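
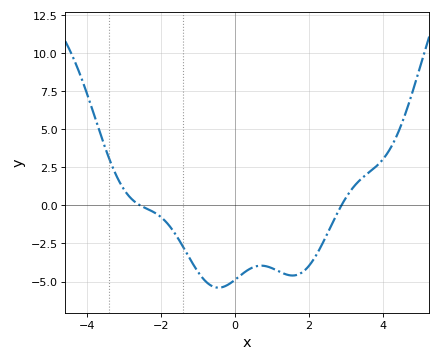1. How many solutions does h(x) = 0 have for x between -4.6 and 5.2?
2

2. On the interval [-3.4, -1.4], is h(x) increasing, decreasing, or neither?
decreasing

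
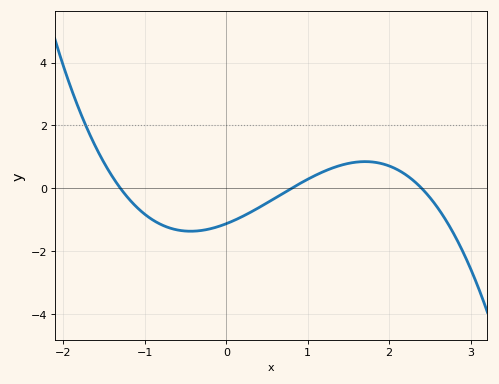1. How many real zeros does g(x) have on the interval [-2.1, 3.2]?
3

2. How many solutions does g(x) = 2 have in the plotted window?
1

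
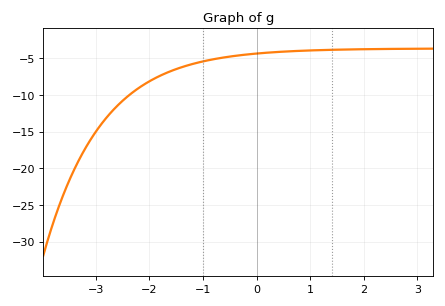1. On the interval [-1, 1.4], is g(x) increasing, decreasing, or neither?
increasing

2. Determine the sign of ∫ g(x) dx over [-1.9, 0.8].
negative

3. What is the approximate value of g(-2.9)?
-14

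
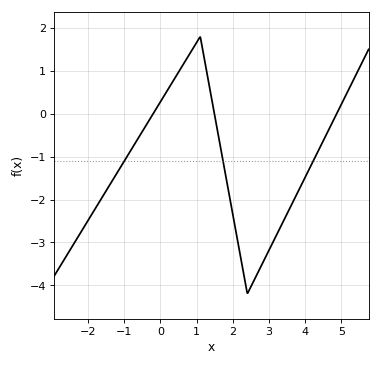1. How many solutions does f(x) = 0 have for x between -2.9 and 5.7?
3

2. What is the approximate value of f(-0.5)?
-0.414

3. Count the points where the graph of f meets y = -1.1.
3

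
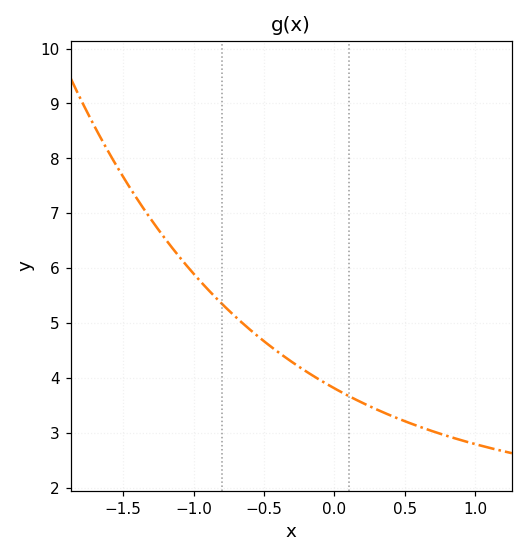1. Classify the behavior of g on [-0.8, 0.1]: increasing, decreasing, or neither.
decreasing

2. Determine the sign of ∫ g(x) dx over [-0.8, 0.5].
positive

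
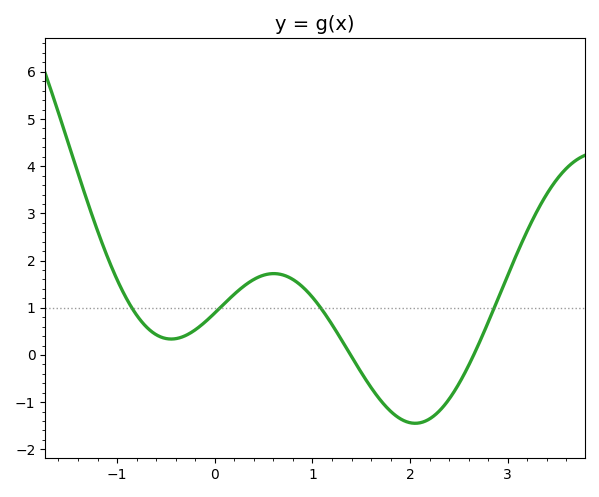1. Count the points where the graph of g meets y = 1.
4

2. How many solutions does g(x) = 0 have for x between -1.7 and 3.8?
2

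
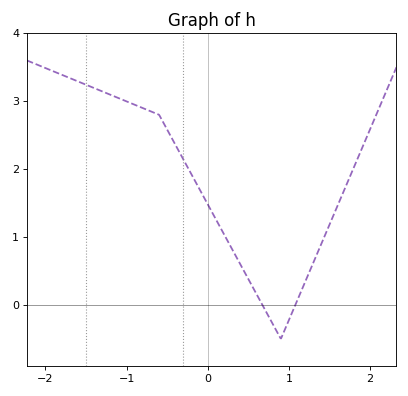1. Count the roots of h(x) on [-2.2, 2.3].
2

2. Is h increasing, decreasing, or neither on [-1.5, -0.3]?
decreasing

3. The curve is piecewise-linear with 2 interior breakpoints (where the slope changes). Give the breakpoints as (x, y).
(-0.6, 2.8); (0.9, -0.5)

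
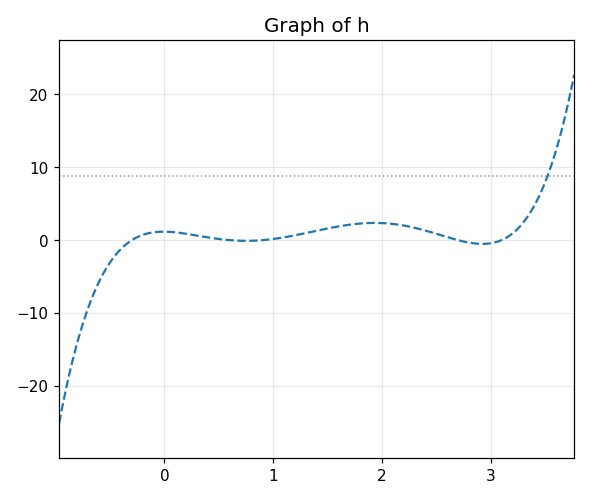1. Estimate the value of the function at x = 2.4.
1.32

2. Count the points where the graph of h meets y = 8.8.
1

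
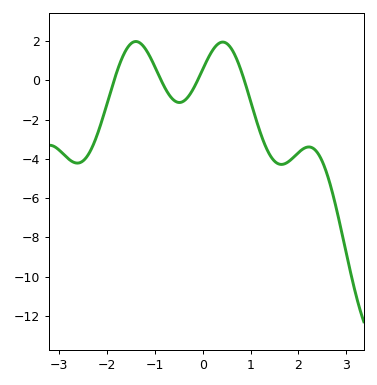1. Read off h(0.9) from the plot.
-0.25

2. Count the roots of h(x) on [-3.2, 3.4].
4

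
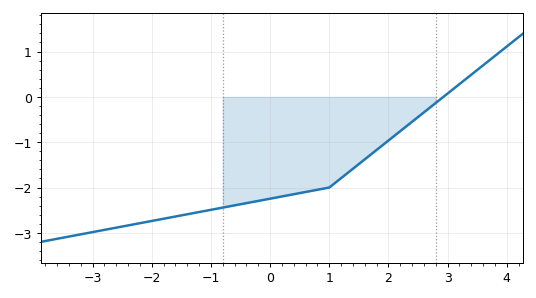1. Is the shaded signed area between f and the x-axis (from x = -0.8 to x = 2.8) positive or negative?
negative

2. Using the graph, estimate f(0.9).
-2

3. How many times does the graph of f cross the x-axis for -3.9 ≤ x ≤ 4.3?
1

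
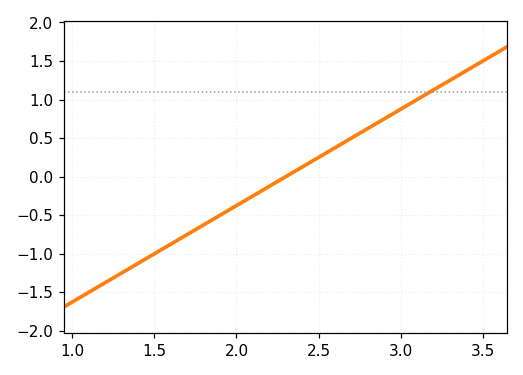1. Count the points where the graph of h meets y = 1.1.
1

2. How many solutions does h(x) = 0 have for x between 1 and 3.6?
1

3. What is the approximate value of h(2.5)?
0.25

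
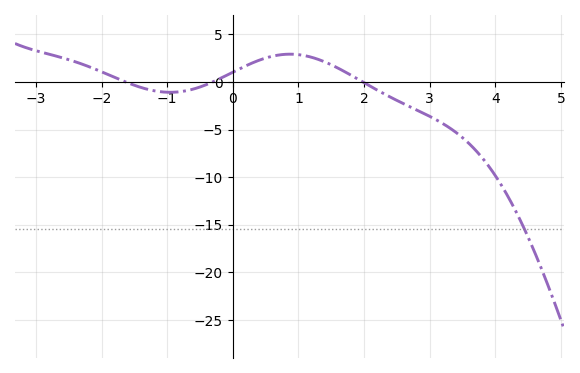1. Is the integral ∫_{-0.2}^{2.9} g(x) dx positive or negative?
positive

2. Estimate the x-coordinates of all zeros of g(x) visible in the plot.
-1.6, -0.4, 2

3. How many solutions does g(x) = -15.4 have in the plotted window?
1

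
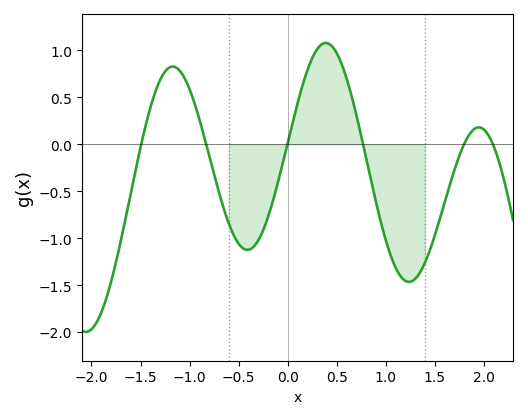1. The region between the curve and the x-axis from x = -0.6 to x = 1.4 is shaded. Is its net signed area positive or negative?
negative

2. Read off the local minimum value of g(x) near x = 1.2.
-1.47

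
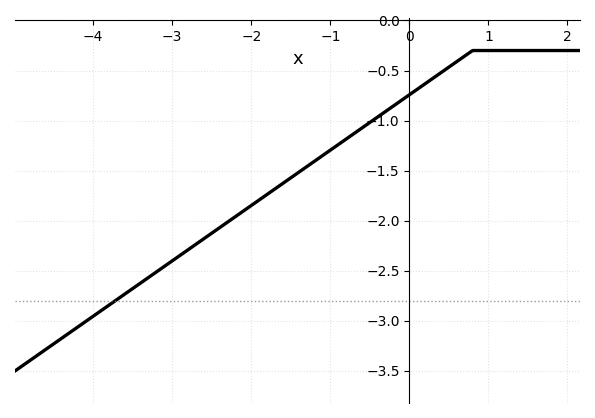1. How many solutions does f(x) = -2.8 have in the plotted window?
1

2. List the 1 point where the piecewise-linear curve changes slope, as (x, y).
(0.8, -0.3)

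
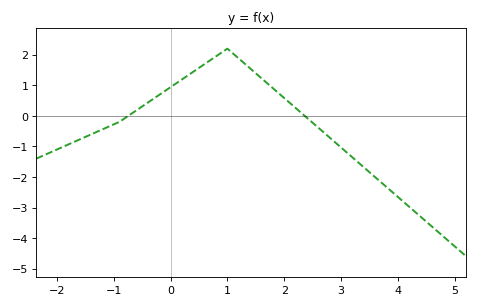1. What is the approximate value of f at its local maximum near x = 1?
2.2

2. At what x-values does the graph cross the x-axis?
-0.8, 2.4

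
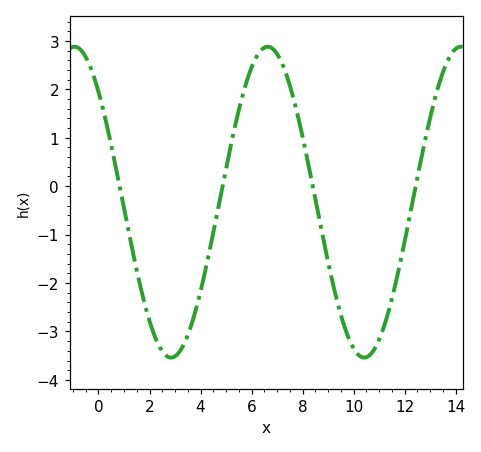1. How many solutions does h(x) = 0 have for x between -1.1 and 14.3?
4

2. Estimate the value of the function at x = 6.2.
2.7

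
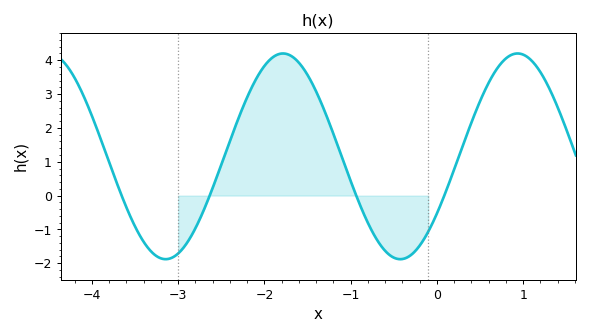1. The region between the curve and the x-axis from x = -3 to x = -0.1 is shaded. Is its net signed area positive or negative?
positive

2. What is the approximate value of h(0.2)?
0.8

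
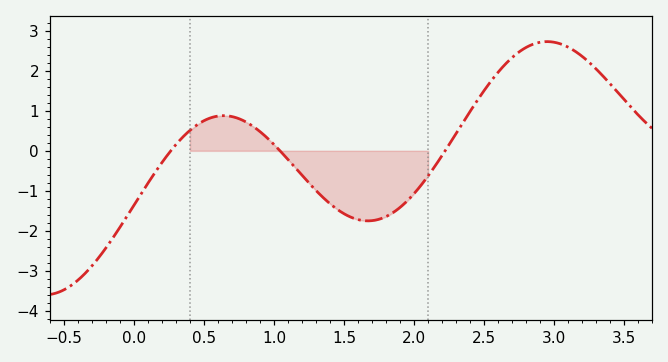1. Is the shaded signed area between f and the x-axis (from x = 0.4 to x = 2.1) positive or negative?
negative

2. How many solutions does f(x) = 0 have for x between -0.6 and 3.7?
3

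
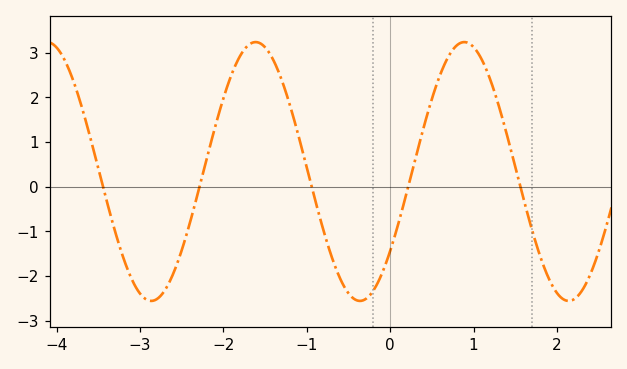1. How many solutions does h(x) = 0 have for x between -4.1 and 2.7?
5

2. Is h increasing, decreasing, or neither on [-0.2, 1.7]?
neither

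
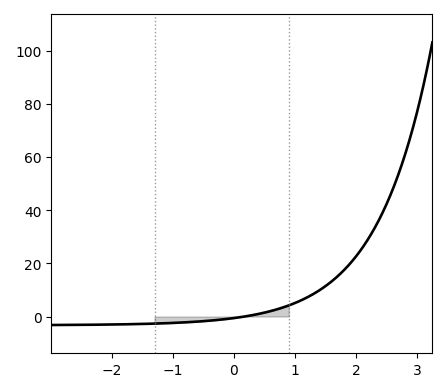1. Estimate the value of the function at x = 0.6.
2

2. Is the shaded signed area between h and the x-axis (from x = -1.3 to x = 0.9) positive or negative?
negative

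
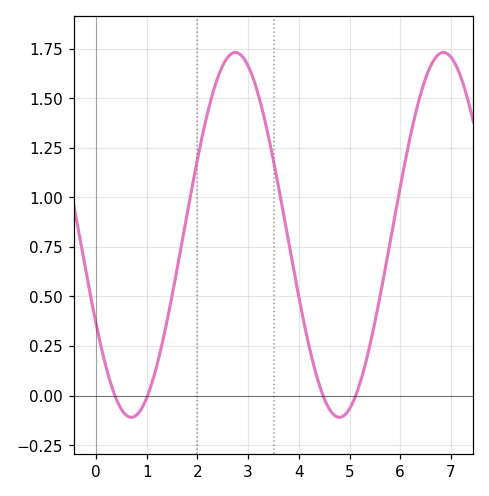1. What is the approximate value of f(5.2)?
0.05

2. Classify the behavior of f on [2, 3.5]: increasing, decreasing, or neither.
neither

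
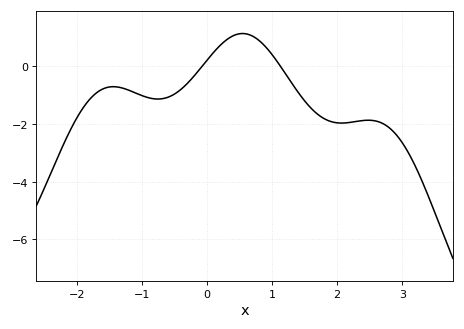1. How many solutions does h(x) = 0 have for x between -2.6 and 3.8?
2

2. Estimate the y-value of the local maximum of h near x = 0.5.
1.13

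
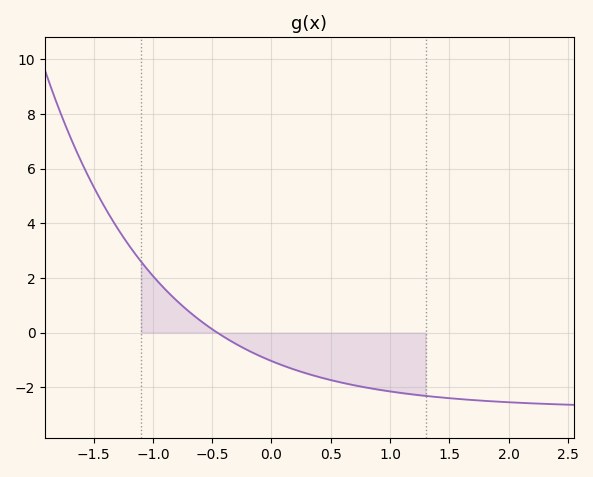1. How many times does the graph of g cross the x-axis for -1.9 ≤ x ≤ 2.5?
1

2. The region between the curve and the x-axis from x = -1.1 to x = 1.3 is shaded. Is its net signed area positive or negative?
negative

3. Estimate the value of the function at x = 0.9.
-2.09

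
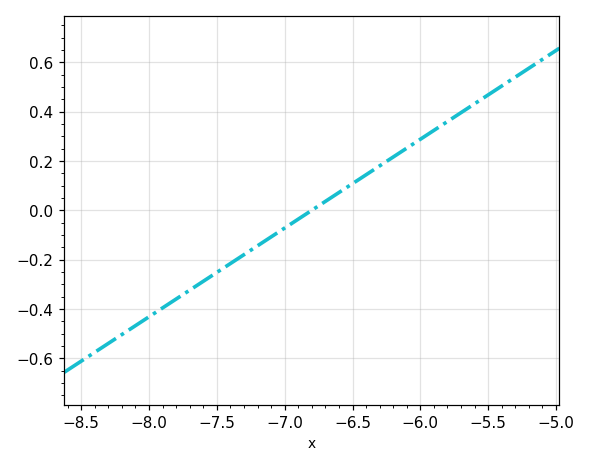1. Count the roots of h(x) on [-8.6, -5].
1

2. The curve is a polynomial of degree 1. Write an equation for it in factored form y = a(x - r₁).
y = 0.36(x + 6.8)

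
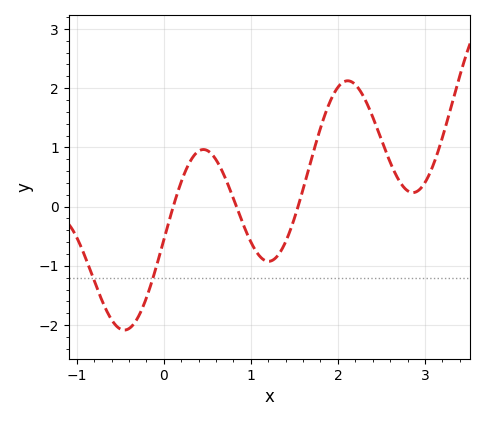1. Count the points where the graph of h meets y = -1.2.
2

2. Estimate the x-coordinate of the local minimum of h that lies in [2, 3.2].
2.9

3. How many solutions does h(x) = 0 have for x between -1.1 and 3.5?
3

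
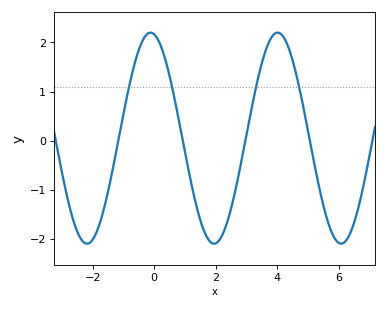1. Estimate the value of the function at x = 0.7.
0.7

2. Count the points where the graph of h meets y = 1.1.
4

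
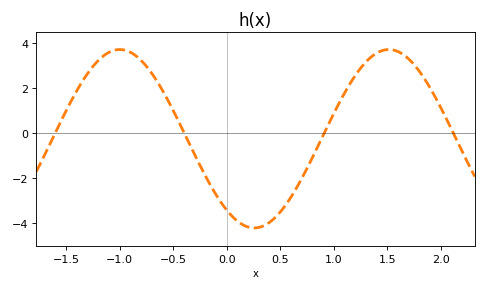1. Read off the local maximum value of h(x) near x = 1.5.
3.71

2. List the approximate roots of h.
-1.6, -0.398, 0.91, 2.12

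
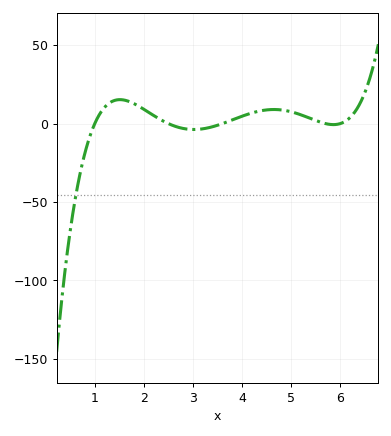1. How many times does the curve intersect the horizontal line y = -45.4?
1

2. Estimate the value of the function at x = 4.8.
8.72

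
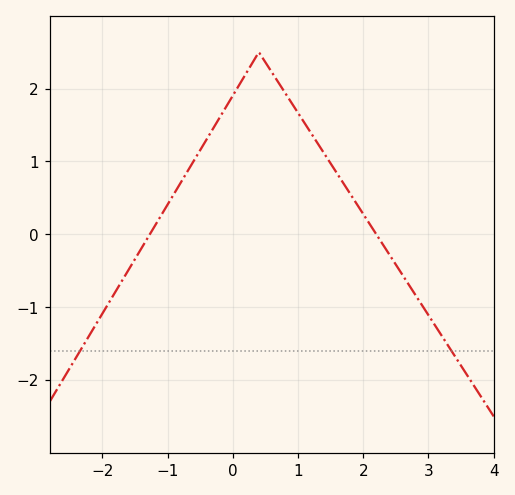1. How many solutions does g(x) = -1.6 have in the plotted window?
2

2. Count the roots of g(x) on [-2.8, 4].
2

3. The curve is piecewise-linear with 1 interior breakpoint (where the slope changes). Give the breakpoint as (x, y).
(0.4, 2.5)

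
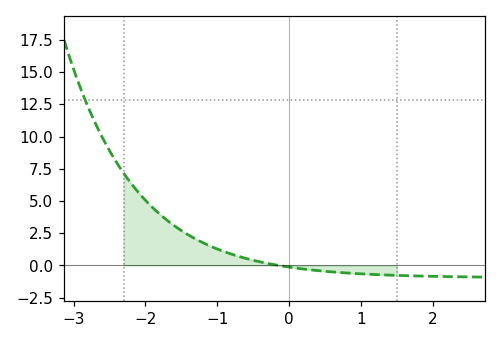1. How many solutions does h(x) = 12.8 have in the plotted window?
1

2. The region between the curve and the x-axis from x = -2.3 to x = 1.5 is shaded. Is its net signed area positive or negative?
positive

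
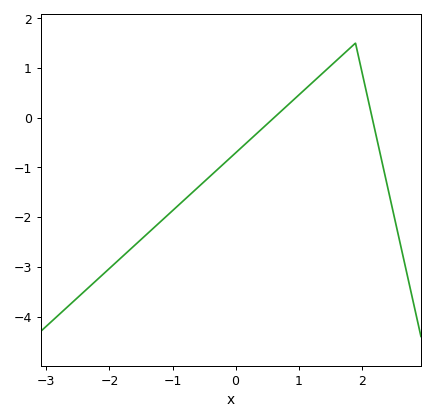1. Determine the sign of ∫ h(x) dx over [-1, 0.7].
negative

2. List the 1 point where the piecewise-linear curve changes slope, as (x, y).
(1.9, 1.5)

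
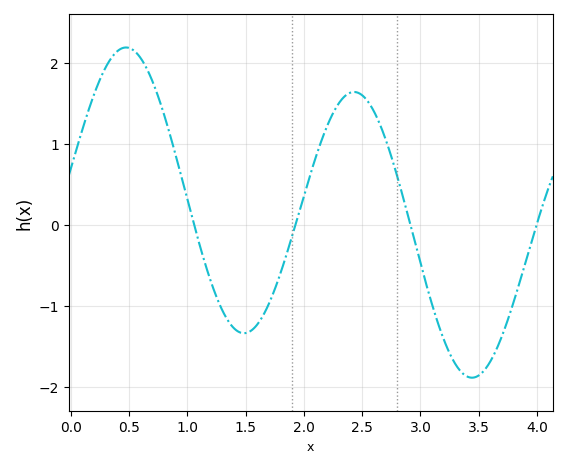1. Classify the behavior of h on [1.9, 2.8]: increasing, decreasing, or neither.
neither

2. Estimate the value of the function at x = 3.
-0.5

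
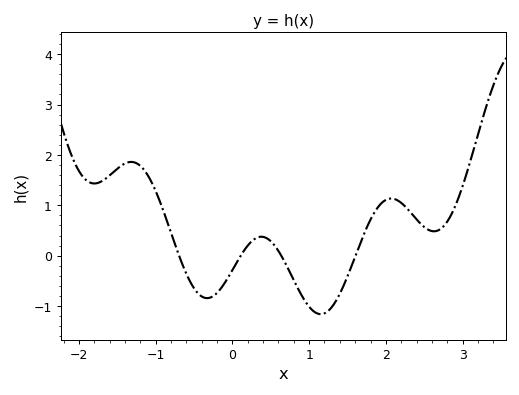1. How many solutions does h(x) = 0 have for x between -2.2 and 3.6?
4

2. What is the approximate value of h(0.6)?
0.092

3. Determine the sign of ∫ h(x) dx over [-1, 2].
negative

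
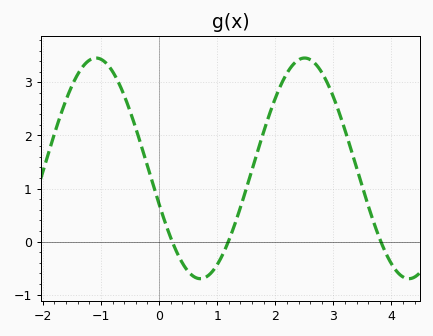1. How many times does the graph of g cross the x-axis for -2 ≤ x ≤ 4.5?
3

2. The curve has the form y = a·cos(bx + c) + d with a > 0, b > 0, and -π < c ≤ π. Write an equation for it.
y = 2.08cos(1.75x + 1.9) + 1.38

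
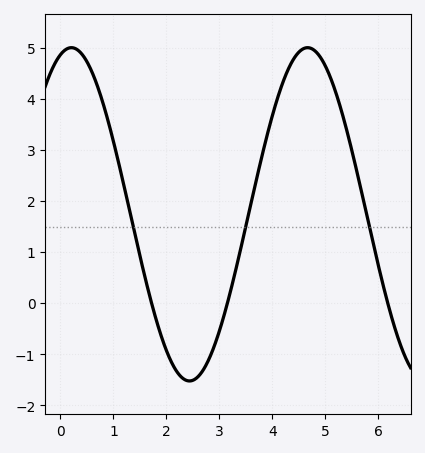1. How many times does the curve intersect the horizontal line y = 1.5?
3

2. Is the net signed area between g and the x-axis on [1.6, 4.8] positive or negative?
positive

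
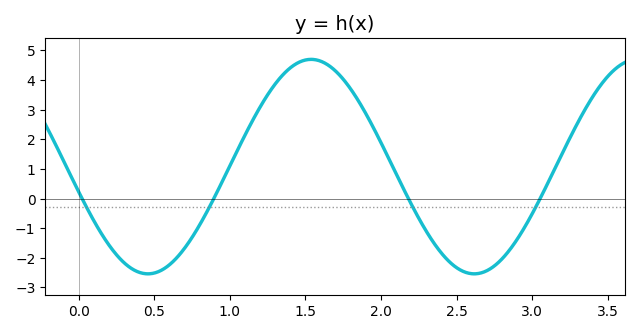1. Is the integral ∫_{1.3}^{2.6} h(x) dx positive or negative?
positive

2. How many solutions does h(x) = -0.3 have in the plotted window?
4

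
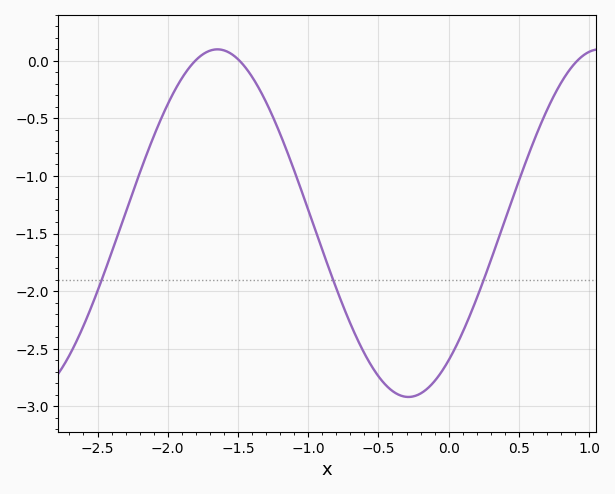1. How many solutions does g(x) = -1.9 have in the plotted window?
3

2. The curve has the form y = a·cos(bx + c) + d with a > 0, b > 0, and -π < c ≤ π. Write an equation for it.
y = 1.51cos(2.3x - 2.5) - 1.41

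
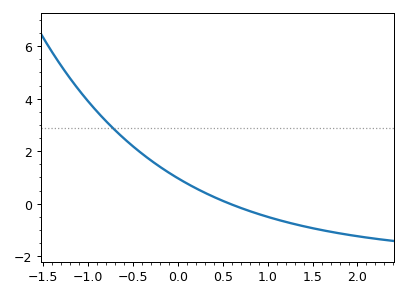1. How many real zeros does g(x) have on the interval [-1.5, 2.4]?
1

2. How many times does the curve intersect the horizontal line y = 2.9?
1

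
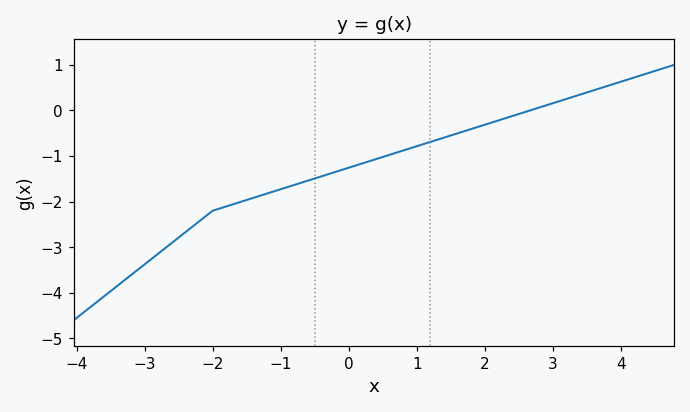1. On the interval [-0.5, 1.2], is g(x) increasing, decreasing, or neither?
increasing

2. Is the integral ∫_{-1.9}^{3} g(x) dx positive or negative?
negative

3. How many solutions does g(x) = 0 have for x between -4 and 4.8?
1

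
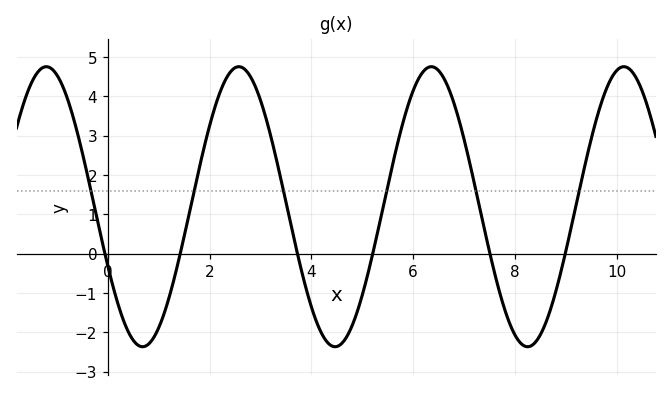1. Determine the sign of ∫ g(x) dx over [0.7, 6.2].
positive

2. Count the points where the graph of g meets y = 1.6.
6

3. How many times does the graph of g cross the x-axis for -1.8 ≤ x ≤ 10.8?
6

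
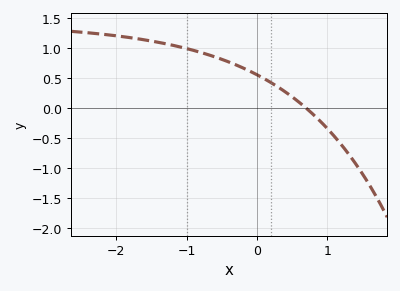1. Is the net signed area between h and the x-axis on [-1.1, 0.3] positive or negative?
positive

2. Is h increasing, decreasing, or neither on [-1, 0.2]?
decreasing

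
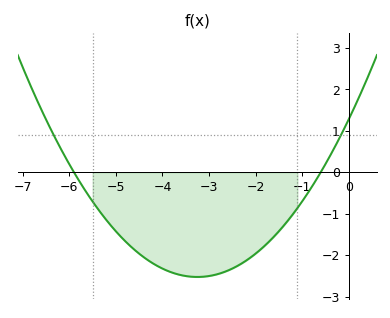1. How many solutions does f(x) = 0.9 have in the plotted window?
2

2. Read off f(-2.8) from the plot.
-2.5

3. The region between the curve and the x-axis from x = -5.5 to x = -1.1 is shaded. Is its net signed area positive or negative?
negative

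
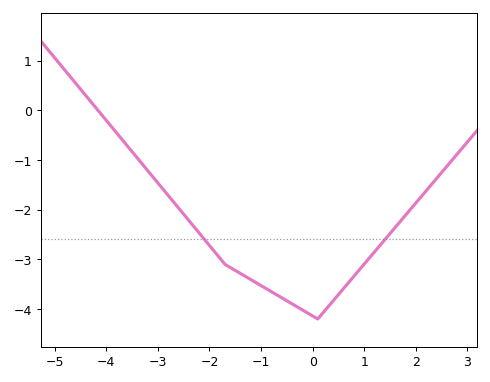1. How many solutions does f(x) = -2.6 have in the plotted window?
2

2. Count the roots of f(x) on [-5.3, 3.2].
1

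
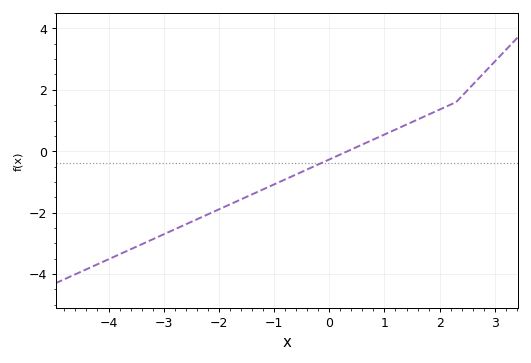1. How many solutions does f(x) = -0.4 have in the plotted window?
1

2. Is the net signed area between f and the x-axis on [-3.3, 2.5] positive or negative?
negative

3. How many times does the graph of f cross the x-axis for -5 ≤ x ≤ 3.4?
1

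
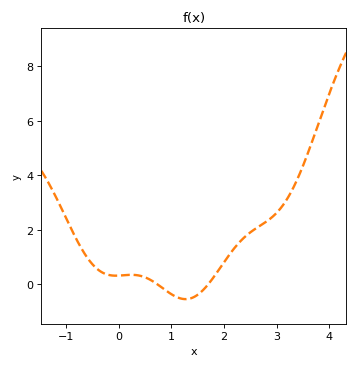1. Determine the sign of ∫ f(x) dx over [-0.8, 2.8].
positive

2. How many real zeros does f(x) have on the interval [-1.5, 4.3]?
2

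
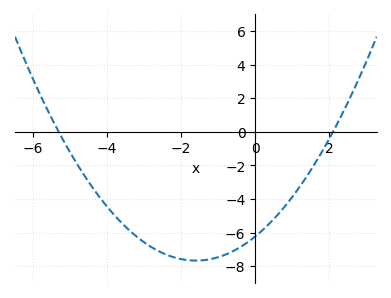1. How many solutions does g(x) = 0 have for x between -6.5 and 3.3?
2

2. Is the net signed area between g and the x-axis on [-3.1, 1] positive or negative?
negative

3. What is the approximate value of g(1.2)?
-3.28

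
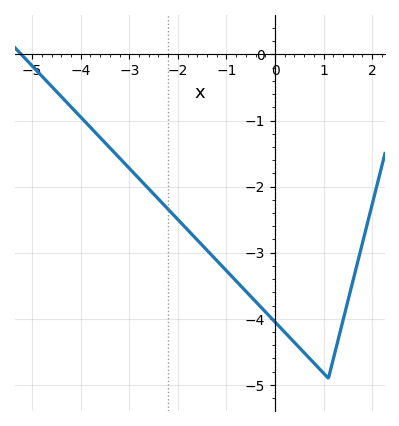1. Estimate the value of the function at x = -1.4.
-3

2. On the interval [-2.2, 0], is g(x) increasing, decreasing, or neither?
decreasing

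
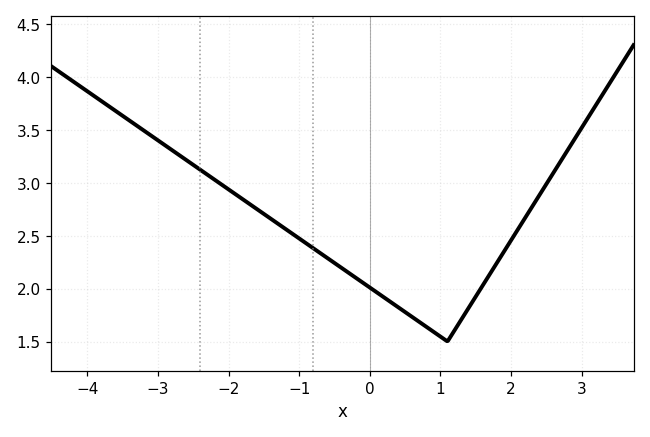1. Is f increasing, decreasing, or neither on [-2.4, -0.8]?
decreasing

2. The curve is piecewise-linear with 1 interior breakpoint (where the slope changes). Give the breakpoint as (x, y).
(1.1, 1.5)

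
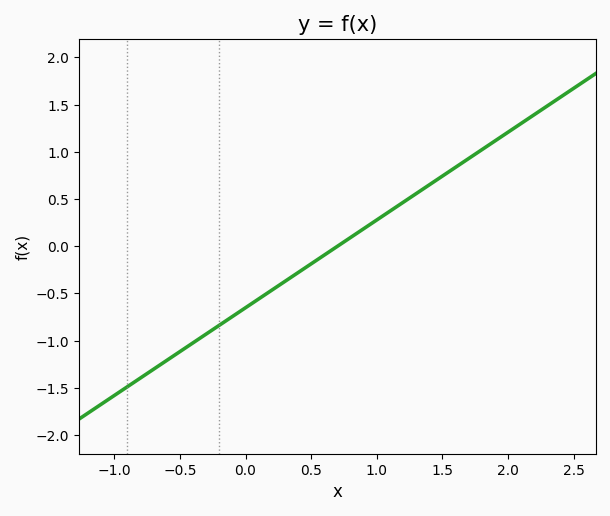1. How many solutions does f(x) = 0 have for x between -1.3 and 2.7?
1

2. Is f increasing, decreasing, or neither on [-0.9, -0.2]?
increasing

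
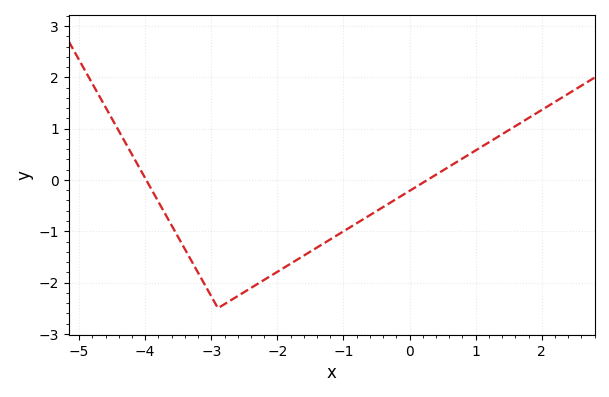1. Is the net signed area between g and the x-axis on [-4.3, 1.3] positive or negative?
negative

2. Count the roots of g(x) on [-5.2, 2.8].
2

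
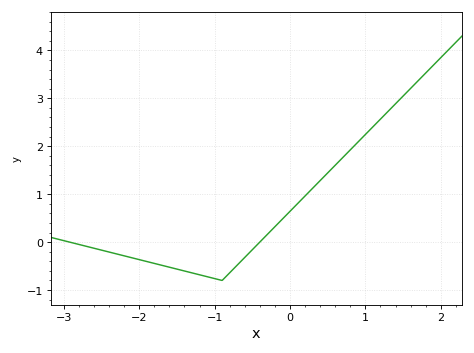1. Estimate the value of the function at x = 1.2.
2.57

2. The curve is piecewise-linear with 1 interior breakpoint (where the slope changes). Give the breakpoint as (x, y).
(-0.9, -0.8)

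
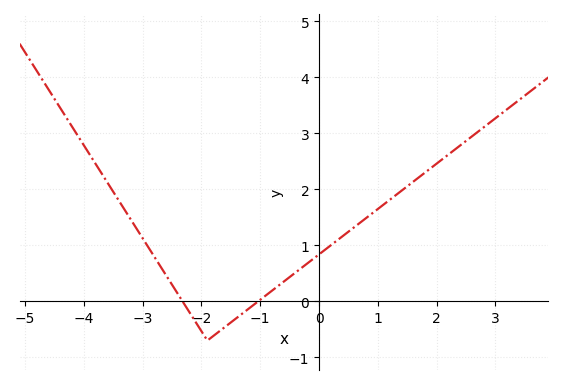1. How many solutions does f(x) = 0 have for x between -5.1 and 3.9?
2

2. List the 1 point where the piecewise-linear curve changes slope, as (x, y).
(-1.9, -0.7)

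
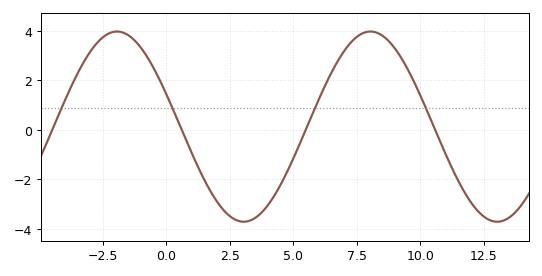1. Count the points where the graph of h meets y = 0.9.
4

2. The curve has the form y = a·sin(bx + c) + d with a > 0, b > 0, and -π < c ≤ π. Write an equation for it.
y = 3.85sin(0.63x + 2.79) + 0.13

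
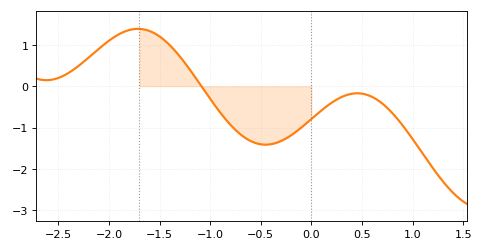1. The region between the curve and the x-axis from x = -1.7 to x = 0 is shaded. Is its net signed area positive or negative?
negative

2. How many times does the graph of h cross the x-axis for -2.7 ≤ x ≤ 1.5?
1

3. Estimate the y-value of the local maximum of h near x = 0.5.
-0.2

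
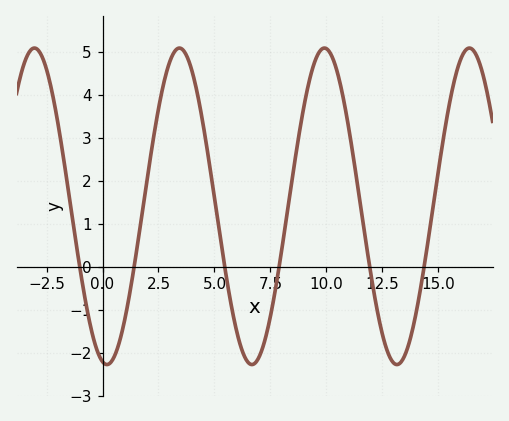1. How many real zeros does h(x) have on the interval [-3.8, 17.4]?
6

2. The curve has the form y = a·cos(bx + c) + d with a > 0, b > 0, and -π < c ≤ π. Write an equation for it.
y = 3.68cos(0.97x + 2.95) + 1.4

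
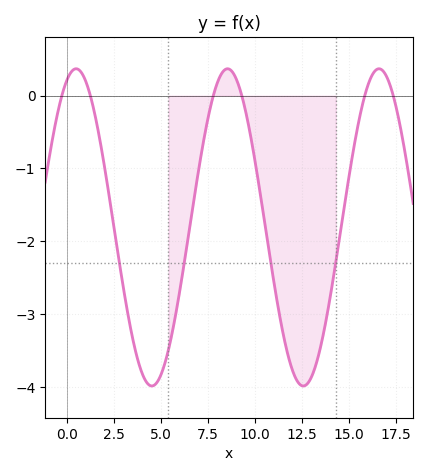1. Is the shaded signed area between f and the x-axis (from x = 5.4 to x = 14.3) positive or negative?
negative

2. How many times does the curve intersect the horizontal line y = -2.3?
4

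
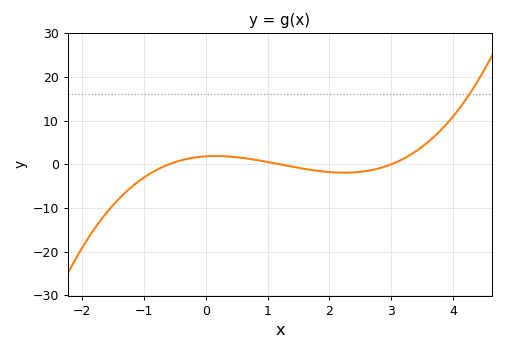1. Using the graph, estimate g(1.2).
0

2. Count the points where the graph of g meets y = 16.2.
1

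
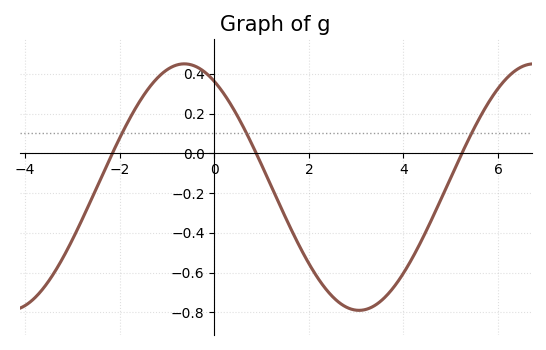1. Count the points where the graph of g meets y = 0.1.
3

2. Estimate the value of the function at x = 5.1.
-0.07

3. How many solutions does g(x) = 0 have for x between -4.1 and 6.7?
3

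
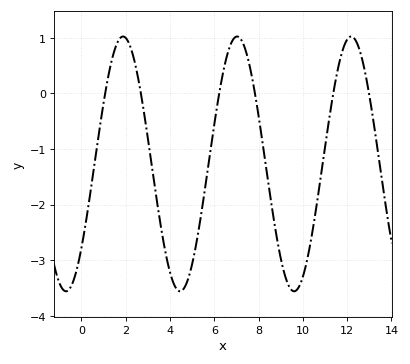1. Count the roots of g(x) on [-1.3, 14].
6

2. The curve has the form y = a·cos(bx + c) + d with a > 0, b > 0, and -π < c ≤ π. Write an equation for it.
y = 2.29cos(1.2x - 2.3) - 1.27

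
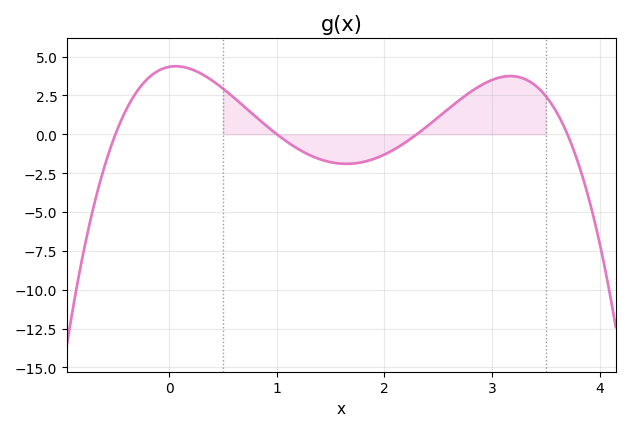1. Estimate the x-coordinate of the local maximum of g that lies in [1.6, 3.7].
3.2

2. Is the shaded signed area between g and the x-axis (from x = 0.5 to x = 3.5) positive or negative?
positive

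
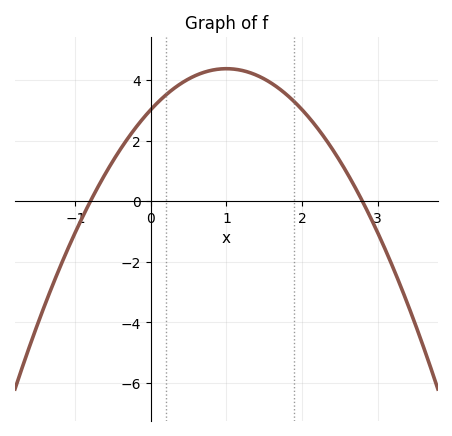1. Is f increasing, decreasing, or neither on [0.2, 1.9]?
neither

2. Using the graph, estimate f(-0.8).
0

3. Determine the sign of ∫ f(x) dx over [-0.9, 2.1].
positive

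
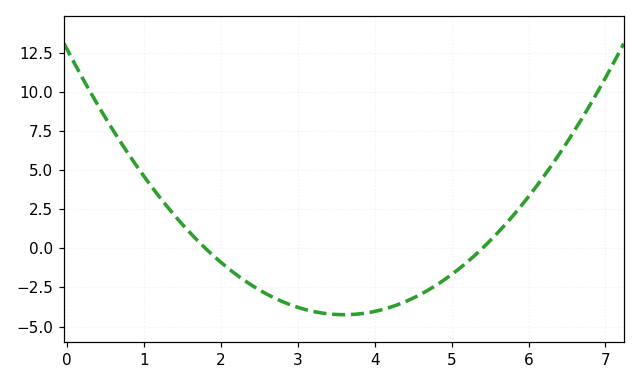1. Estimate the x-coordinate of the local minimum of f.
3.6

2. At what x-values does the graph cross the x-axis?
1.8, 5.4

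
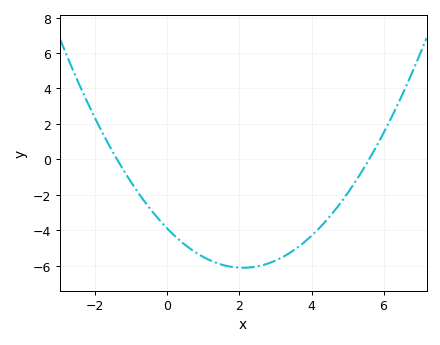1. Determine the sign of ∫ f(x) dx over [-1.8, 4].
negative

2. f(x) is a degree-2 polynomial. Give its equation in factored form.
y = 0.5(x + 1.4)(x - 5.6)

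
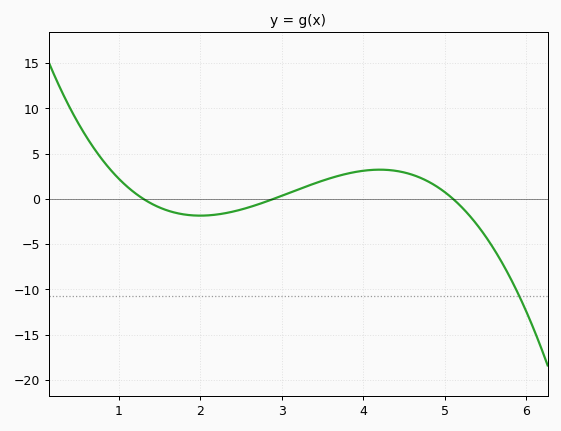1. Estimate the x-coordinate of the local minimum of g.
2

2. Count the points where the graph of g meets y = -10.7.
1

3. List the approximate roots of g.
1.3, 2.9, 5.1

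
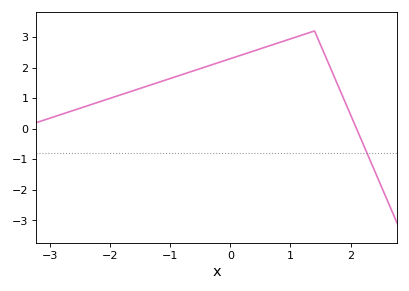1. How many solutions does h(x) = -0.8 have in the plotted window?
1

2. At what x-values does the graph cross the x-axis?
2.1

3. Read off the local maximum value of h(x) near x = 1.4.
3.2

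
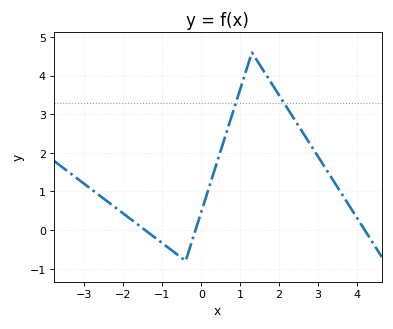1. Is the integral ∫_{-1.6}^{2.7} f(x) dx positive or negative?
positive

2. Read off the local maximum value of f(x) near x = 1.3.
4.6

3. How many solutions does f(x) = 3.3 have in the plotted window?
2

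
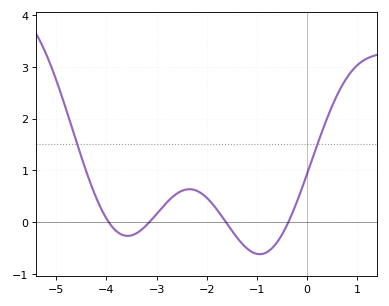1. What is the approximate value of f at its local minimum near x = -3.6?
-0.3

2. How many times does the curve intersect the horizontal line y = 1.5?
2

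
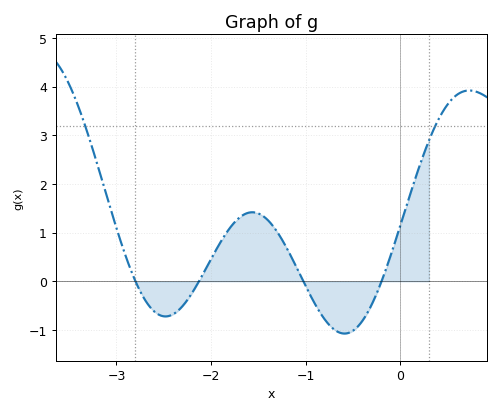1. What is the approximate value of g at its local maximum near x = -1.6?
1.42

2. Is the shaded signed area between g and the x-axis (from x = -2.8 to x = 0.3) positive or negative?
positive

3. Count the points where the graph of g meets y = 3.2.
2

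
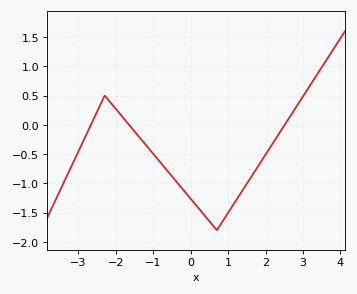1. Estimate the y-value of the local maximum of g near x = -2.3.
0.5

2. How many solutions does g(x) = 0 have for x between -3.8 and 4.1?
3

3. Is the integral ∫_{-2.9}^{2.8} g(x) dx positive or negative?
negative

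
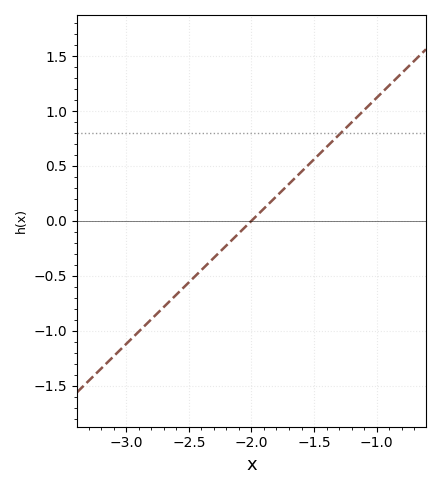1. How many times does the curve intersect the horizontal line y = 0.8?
1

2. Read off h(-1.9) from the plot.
0.1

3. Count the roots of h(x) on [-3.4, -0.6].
1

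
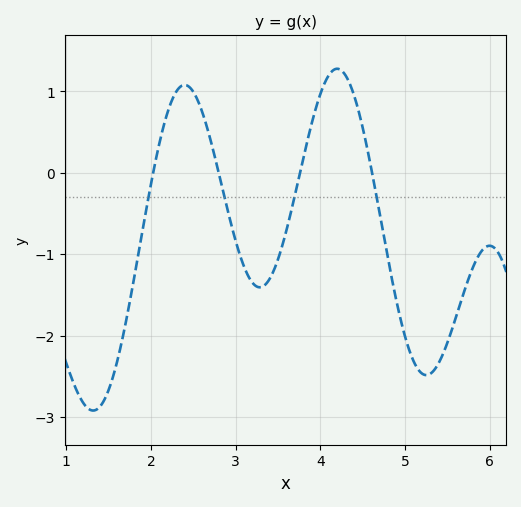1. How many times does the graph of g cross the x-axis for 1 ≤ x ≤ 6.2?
4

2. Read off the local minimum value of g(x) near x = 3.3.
-1.4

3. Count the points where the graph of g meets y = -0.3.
4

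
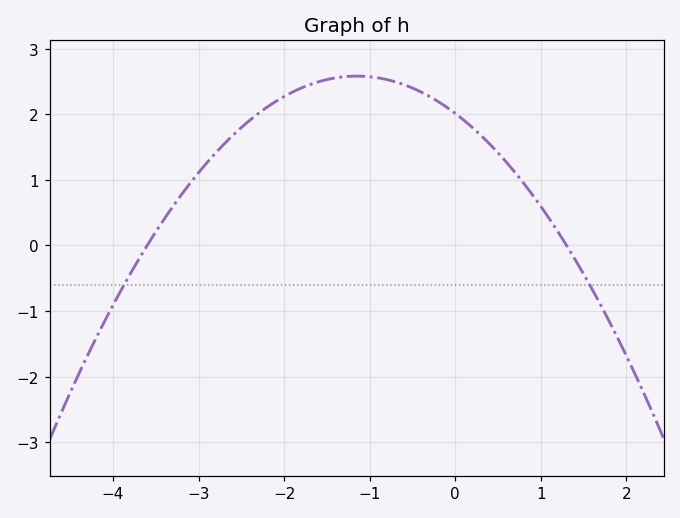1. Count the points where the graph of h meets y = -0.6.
2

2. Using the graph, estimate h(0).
2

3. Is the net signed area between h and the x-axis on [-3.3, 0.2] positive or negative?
positive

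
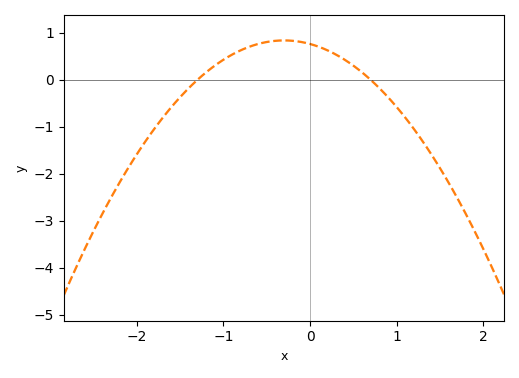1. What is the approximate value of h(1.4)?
-1.59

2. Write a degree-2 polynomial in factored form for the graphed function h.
y = -0.84(x + 1.3)(x - 0.7)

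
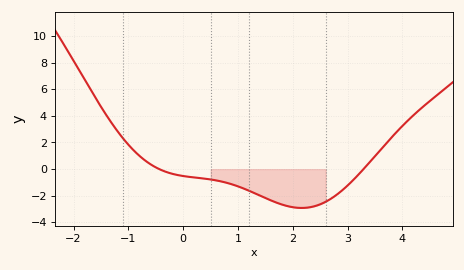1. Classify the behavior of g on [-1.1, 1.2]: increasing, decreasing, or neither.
decreasing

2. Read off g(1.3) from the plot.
-1.8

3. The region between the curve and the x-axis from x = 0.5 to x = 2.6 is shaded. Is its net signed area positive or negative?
negative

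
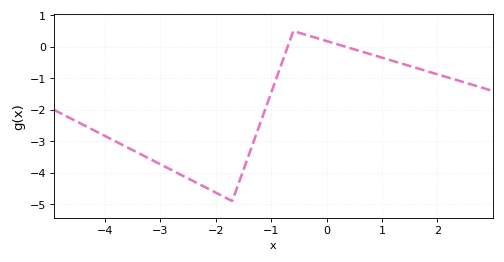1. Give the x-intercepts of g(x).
-0.8, 0.4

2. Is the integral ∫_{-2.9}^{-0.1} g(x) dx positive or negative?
negative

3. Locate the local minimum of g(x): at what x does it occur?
-1.8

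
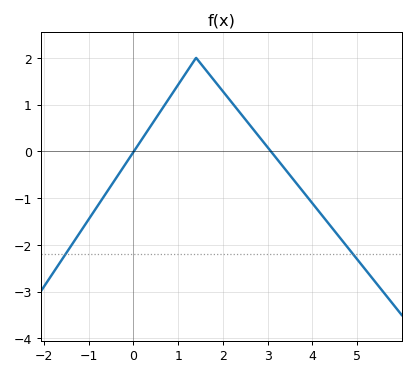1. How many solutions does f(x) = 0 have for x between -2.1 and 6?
2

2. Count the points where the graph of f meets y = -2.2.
2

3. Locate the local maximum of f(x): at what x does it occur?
1.4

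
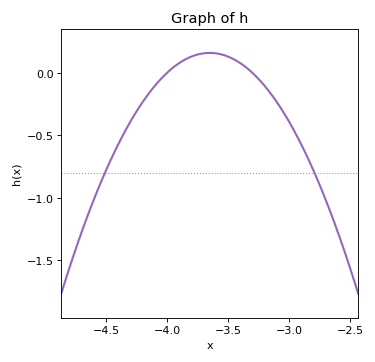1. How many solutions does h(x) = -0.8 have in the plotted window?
2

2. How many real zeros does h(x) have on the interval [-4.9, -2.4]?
2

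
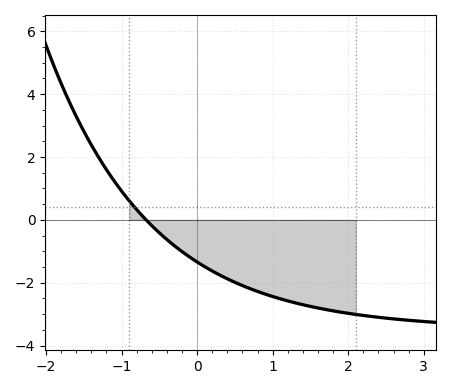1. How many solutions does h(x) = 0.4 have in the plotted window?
1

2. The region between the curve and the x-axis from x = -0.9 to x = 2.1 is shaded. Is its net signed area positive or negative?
negative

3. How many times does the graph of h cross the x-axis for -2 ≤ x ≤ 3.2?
1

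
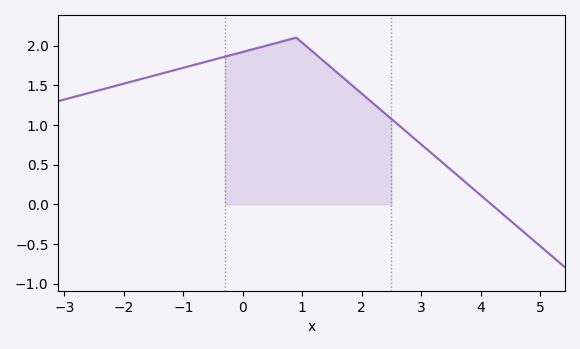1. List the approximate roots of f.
4.18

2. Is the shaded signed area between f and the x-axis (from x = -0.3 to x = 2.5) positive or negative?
positive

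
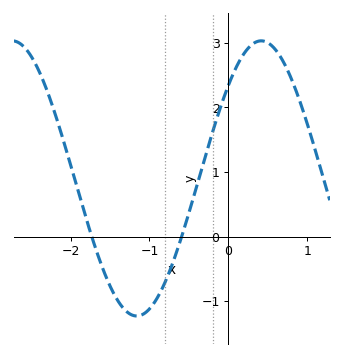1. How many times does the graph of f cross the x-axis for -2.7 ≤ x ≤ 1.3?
2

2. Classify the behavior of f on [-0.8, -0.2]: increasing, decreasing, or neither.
increasing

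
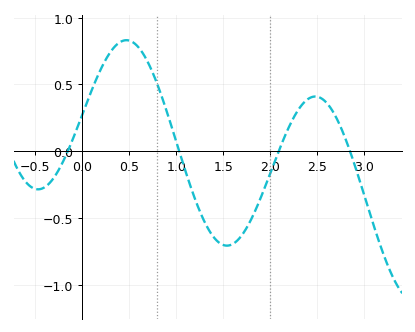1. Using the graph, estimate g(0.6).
0.8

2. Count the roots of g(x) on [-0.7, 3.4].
4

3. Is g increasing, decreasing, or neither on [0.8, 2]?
neither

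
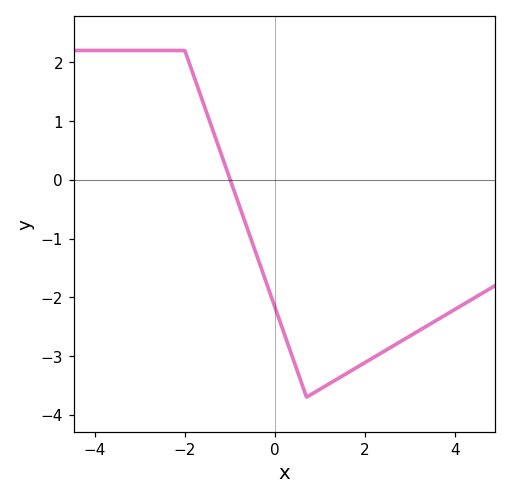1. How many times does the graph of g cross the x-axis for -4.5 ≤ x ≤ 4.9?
1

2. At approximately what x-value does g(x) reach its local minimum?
0.703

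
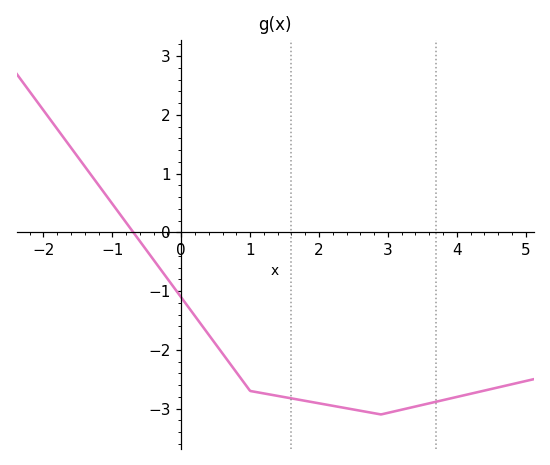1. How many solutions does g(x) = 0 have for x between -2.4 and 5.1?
1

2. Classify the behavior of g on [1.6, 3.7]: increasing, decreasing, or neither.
neither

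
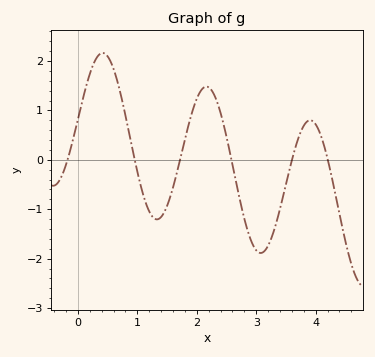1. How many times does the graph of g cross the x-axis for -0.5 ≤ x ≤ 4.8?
6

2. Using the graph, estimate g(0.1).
1.31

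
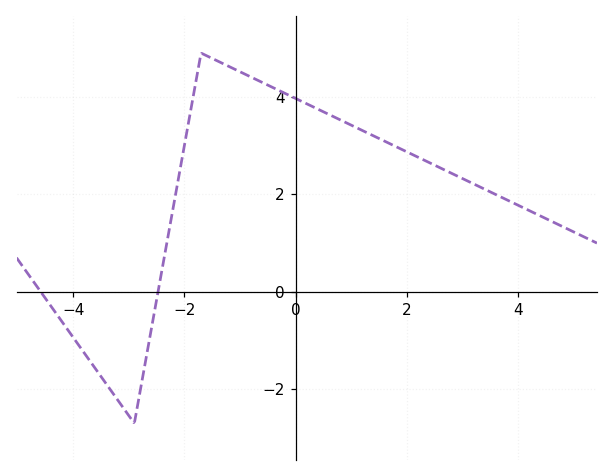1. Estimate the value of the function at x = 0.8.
3.53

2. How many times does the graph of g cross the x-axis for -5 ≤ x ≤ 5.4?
2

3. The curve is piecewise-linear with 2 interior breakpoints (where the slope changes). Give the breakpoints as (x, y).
(-2.9, -2.7); (-1.7, 4.9)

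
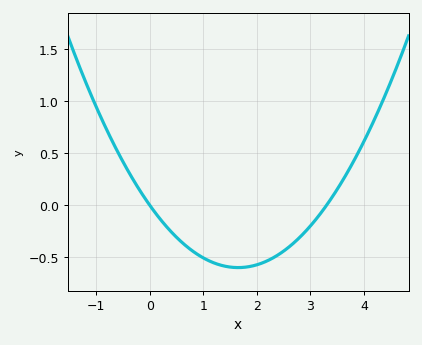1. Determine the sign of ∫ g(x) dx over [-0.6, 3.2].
negative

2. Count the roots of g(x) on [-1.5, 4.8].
2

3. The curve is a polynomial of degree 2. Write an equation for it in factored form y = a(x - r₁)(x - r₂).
y = 0.22(x - 0)(x - 3.3)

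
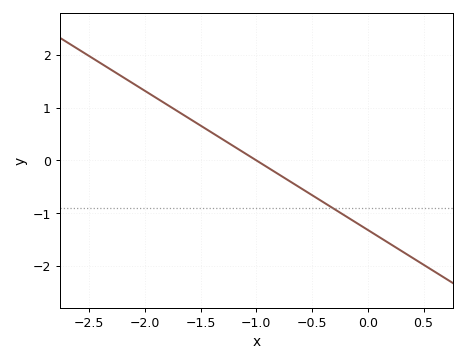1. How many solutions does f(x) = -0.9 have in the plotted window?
1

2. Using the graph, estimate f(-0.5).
-0.7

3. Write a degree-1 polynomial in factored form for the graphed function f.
y = -1.32(x + 1)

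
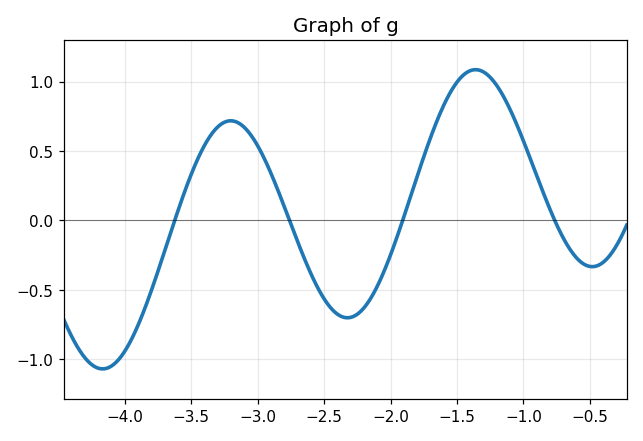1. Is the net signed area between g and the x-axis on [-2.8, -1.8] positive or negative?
negative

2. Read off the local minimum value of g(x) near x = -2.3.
-0.703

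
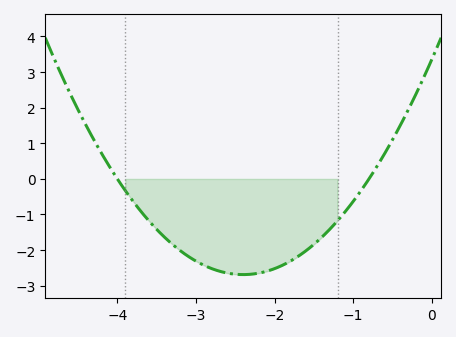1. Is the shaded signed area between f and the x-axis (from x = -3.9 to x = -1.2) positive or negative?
negative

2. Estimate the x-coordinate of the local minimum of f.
-2.4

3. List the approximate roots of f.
-4, -0.8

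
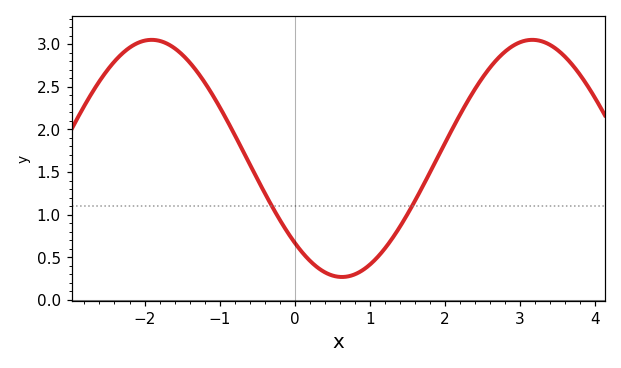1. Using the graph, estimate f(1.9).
1.67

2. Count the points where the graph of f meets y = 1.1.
2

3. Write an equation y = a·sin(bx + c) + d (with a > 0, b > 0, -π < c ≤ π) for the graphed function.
y = 1.39sin(1.24x - 2.35) + 1.66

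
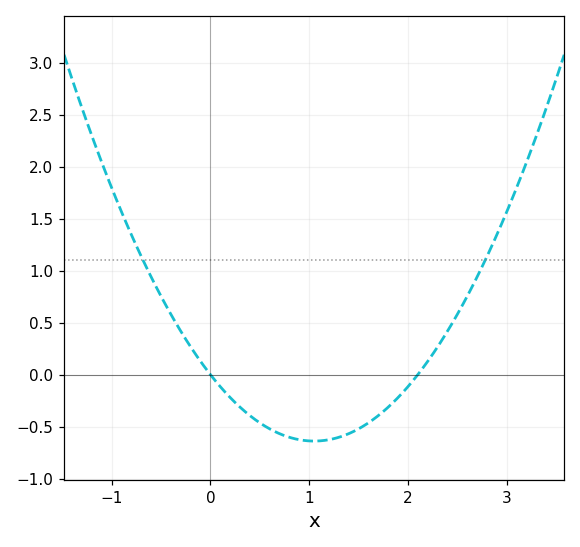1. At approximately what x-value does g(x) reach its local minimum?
1.05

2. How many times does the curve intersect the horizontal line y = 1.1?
2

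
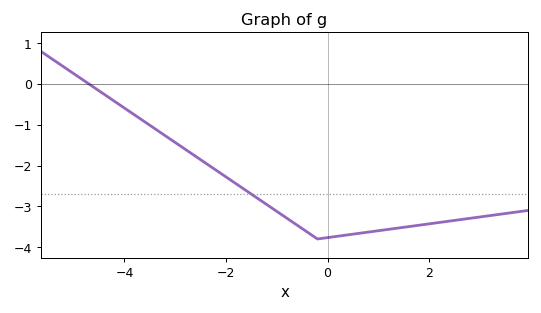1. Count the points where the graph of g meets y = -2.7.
1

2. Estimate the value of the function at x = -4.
-0.592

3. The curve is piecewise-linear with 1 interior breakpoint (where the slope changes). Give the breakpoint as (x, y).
(-0.2, -3.8)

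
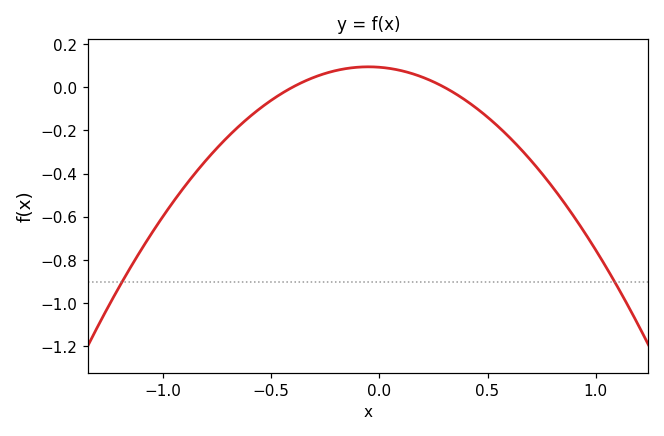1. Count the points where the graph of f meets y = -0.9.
2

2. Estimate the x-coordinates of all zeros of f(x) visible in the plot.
-0.4, 0.3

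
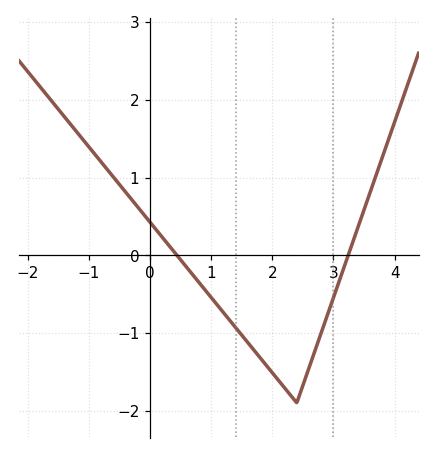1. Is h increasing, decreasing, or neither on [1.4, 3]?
neither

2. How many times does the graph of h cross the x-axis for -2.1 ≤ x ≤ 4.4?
2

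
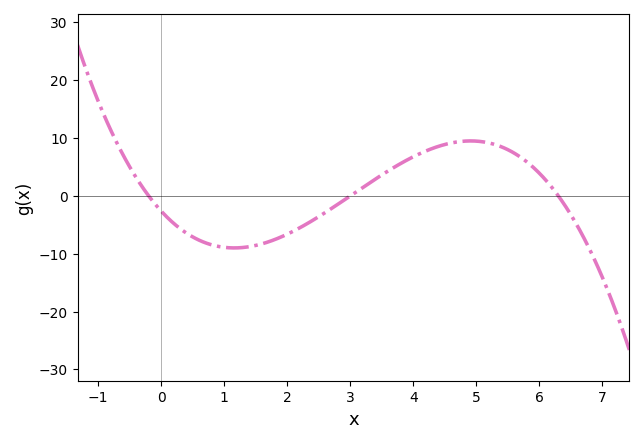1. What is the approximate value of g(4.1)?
7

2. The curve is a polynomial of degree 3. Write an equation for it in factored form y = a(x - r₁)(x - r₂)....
y = -0.7(x + 0.2)(x - 3)(x - 6.3)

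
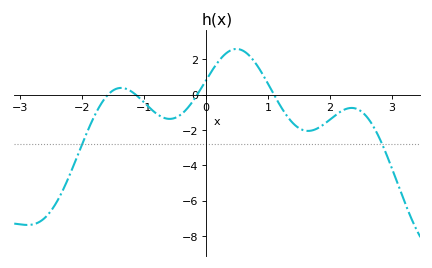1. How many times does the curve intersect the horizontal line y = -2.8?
2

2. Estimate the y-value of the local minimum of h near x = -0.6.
-1.37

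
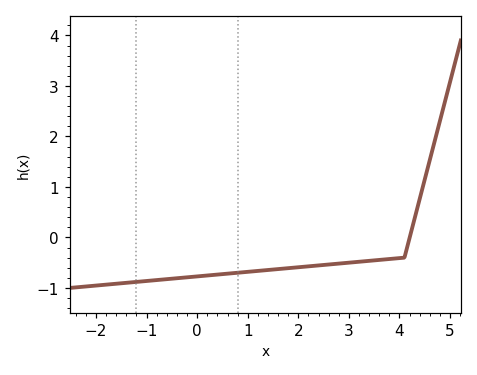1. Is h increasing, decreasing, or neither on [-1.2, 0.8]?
increasing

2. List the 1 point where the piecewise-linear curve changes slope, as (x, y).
(4.1, -0.4)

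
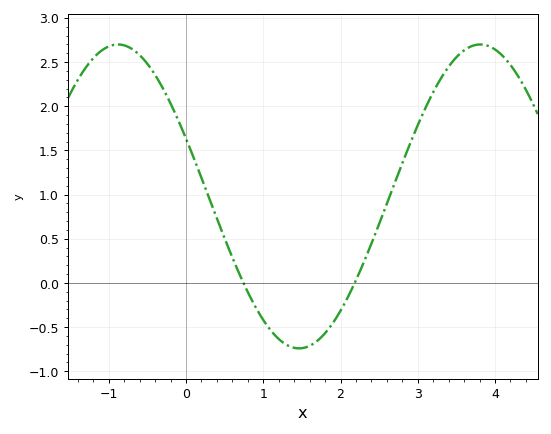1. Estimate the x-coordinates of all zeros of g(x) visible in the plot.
0.7, 2.2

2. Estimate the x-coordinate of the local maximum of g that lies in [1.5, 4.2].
3.8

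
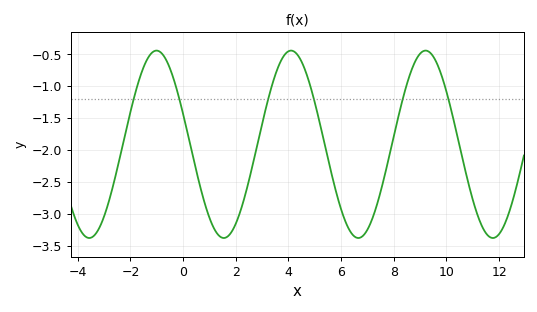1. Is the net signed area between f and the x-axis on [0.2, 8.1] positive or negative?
negative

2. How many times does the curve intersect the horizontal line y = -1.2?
6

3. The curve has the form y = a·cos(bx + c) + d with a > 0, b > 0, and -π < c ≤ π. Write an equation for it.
y = 1.47cos(1.23x + 1.24) - 1.91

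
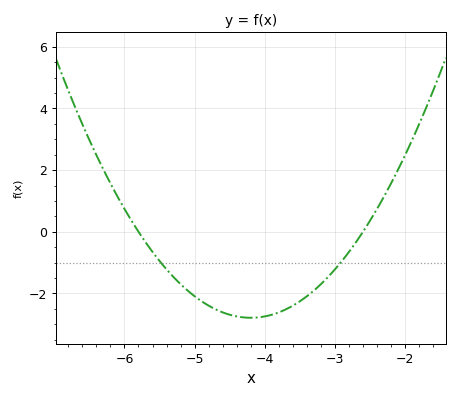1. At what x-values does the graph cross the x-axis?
-5.8, -2.6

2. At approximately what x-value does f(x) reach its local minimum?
-4.2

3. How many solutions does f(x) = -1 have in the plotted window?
2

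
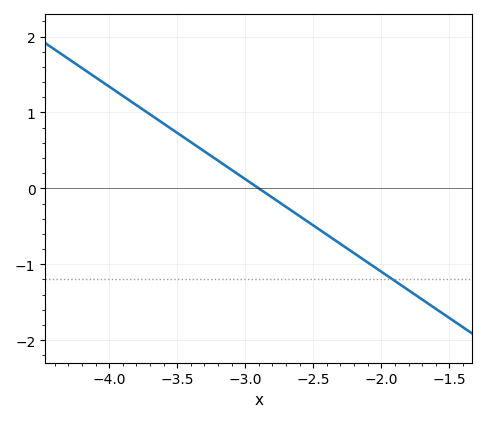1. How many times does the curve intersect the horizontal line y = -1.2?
1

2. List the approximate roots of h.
-2.9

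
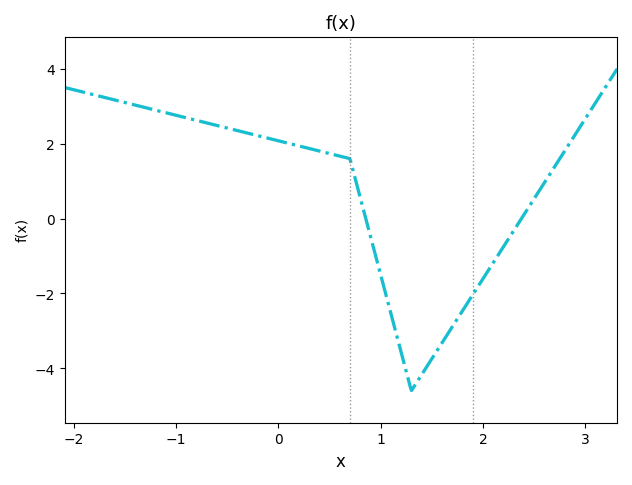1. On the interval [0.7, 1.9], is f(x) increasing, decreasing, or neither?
neither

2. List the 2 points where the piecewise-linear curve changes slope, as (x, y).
(0.7, 1.6); (1.3, -4.6)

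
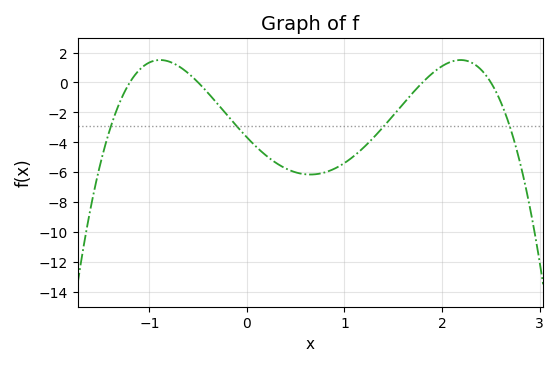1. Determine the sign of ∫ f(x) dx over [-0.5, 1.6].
negative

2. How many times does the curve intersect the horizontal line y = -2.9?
4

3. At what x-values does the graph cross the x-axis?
-1.2, -0.5, 1.8, 2.5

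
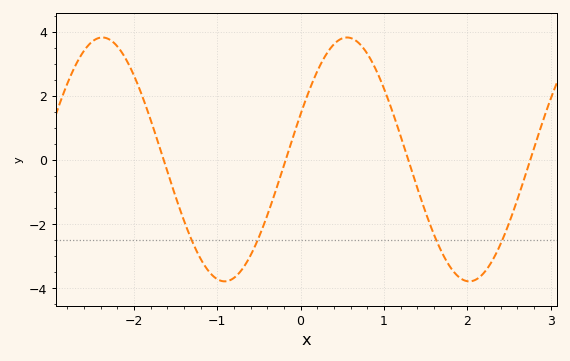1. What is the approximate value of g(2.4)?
-2.6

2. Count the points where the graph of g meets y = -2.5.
4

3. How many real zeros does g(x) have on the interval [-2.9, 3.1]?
4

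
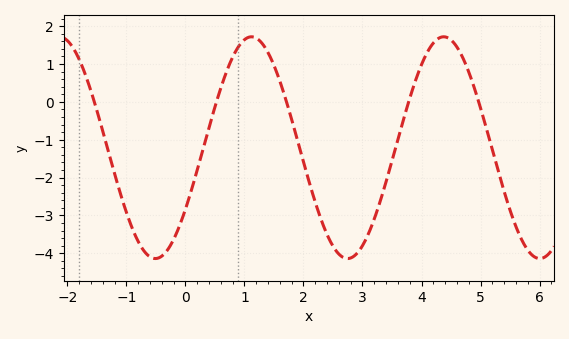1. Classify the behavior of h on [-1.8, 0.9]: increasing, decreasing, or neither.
neither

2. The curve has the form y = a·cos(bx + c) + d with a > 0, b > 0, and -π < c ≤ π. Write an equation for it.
y = 2.93cos(1.93x - 2.16) - 1.21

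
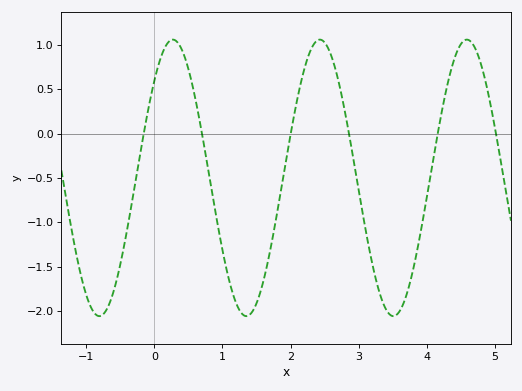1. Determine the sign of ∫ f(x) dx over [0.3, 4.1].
negative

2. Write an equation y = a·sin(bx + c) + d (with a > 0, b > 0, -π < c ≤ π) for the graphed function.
y = 1.56sin(2.9x + 0.78) - 0.5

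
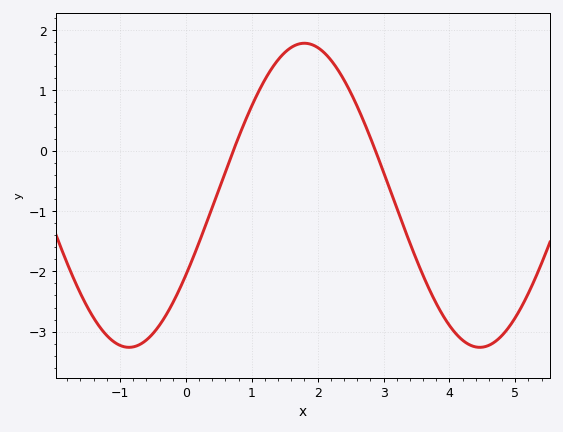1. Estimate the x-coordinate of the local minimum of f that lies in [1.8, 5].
4.46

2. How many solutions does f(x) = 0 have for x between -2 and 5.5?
2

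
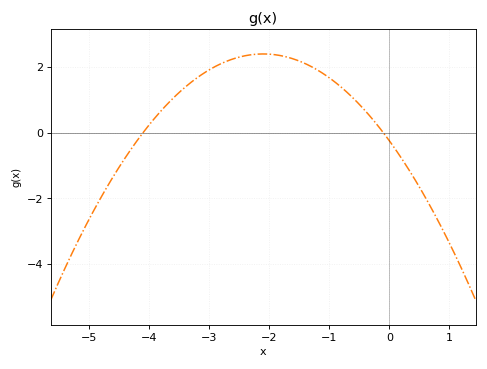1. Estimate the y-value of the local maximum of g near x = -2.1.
2.4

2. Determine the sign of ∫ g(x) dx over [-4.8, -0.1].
positive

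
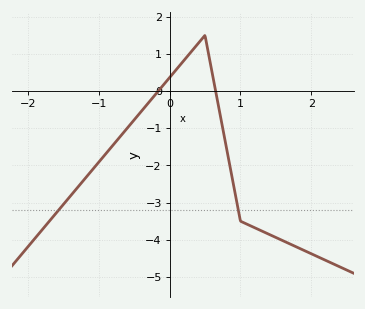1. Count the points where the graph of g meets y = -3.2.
2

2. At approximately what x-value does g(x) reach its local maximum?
0.5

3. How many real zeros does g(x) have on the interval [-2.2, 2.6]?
2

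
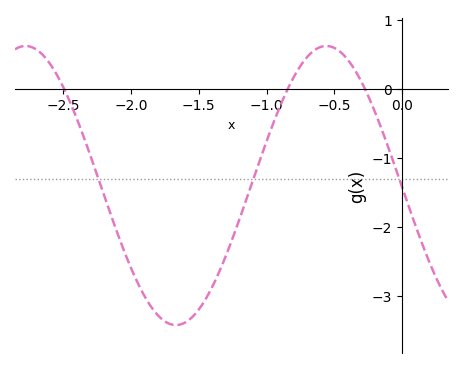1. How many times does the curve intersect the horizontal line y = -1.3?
3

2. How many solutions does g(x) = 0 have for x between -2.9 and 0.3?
3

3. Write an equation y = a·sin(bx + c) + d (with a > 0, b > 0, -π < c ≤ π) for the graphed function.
y = 2.02sin(2.8x - 3.1) - 1.4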